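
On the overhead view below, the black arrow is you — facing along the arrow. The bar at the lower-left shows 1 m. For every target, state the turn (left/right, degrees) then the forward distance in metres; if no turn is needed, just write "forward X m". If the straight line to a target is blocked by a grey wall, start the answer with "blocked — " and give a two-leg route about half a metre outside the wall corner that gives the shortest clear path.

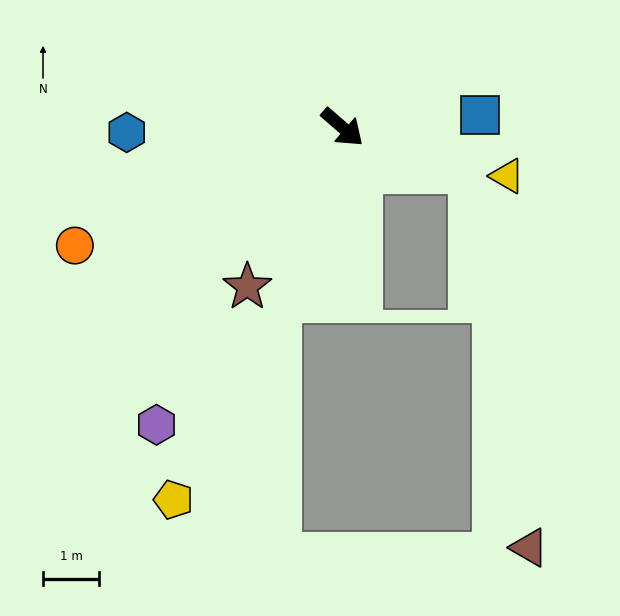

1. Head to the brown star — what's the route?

turn right 80°, forward 3.3 m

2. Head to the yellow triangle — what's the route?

turn left 24°, forward 3.1 m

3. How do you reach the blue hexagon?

turn right 138°, forward 3.9 m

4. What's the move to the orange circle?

turn right 115°, forward 5.2 m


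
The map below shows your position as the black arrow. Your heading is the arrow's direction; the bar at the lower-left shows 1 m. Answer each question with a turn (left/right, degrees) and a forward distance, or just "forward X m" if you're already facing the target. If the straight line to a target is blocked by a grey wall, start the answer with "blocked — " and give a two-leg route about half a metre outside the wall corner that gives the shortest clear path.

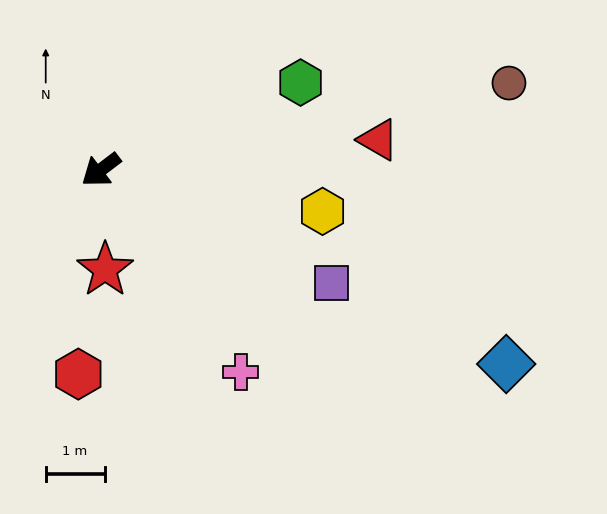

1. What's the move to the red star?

turn left 55°, forward 1.7 m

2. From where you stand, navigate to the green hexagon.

turn left 166°, forward 3.7 m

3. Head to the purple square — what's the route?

turn left 117°, forward 4.4 m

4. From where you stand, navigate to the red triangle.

turn left 149°, forward 4.7 m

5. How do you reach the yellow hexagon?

turn left 132°, forward 3.8 m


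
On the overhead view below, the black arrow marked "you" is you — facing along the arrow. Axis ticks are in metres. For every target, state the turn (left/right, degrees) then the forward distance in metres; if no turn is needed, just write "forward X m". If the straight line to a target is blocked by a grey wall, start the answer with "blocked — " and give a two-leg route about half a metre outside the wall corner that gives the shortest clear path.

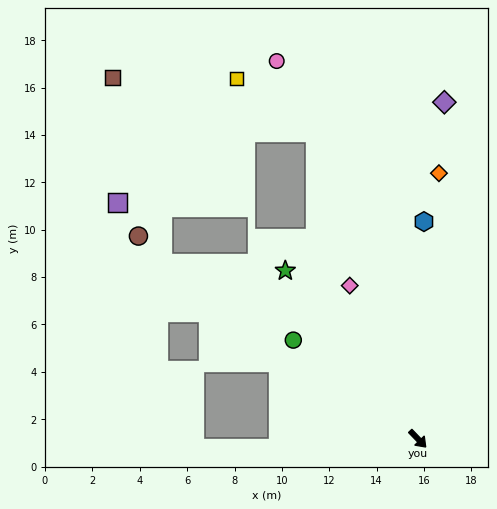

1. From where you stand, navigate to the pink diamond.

turn left 160°, forward 7.1 m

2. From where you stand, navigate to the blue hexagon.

turn left 135°, forward 9.2 m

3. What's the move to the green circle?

turn right 172°, forward 6.7 m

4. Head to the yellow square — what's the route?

blocked — turn left 155°, forward 13.6 m, then turn left 37°, forward 4.0 m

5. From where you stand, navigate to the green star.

turn left 174°, forward 9.0 m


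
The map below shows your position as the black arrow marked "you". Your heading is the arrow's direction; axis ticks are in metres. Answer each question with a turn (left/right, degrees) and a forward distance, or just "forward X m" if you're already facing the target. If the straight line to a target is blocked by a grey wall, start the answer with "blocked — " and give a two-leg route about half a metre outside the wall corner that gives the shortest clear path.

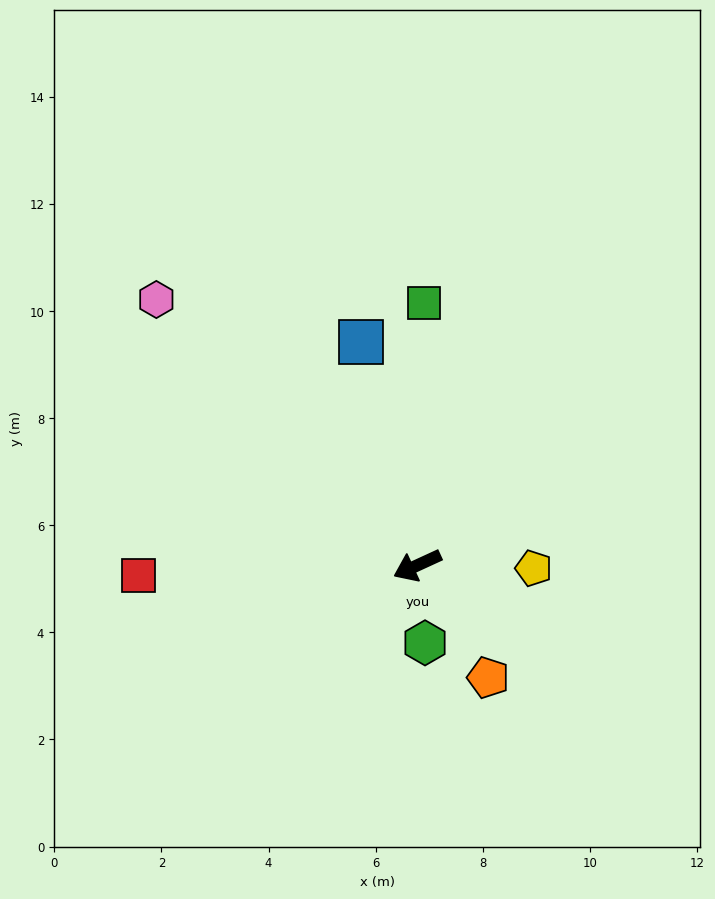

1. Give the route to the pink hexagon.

turn right 70°, forward 7.0 m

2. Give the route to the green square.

turn right 116°, forward 4.9 m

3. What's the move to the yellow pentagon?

turn left 154°, forward 2.2 m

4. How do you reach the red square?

turn right 23°, forward 5.2 m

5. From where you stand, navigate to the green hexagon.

turn left 71°, forward 1.5 m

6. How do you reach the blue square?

turn right 100°, forward 4.3 m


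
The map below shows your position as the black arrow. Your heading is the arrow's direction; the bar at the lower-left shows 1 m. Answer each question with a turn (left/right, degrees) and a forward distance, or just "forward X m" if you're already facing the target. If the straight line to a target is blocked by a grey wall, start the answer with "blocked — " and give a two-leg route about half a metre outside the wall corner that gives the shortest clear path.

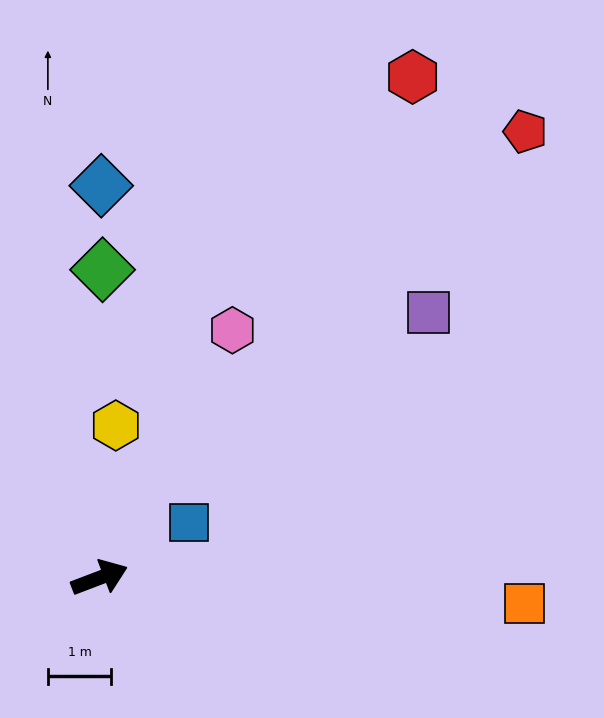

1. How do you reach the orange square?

turn right 24°, forward 6.7 m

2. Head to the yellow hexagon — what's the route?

turn left 63°, forward 2.4 m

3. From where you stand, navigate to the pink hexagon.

turn left 41°, forward 4.4 m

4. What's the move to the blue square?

turn left 11°, forward 1.7 m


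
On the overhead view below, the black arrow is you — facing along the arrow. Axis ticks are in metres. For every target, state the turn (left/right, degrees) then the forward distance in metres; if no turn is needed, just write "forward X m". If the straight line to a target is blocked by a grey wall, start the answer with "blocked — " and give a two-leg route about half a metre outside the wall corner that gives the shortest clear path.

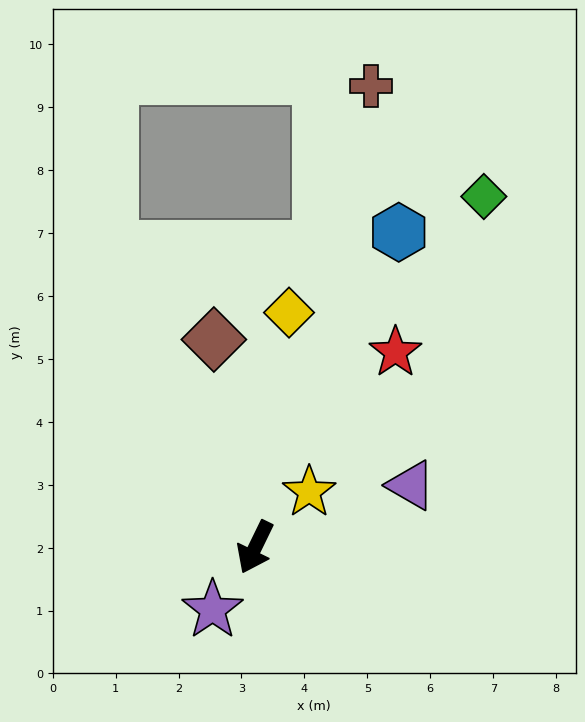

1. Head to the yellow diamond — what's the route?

turn right 162°, forward 3.8 m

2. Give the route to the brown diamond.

turn right 143°, forward 3.4 m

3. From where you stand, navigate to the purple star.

turn right 8°, forward 1.2 m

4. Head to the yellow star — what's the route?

turn left 162°, forward 1.2 m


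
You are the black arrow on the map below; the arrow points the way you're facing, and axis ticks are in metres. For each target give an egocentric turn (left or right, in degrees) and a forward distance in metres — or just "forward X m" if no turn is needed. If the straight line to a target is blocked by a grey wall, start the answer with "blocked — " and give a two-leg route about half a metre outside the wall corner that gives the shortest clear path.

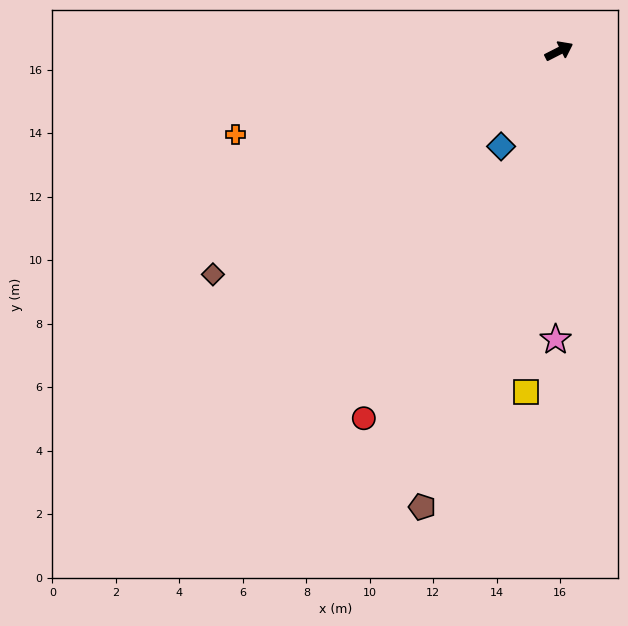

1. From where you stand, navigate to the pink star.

turn right 118°, forward 9.1 m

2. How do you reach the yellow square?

turn right 123°, forward 10.8 m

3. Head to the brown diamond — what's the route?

turn right 174°, forward 13.0 m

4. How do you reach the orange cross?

turn left 167°, forward 10.5 m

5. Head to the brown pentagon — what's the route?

turn right 134°, forward 15.0 m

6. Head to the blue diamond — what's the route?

turn right 148°, forward 3.5 m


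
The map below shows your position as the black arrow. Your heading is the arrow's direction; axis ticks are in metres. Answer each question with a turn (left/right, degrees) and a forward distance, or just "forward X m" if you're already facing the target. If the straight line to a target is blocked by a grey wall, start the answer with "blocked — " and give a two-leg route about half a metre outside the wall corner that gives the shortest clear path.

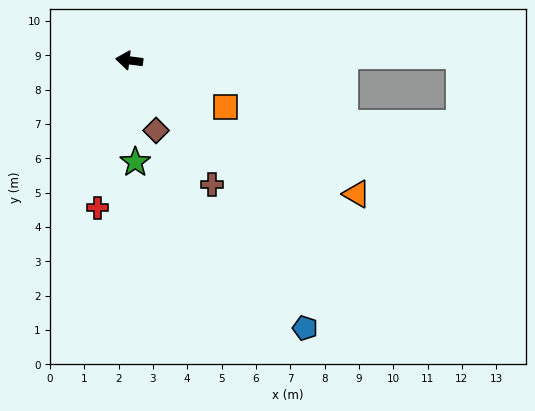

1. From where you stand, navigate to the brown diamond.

turn left 118°, forward 2.2 m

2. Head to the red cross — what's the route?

turn left 85°, forward 4.4 m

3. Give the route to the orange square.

turn left 161°, forward 3.1 m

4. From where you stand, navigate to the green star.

turn left 101°, forward 3.0 m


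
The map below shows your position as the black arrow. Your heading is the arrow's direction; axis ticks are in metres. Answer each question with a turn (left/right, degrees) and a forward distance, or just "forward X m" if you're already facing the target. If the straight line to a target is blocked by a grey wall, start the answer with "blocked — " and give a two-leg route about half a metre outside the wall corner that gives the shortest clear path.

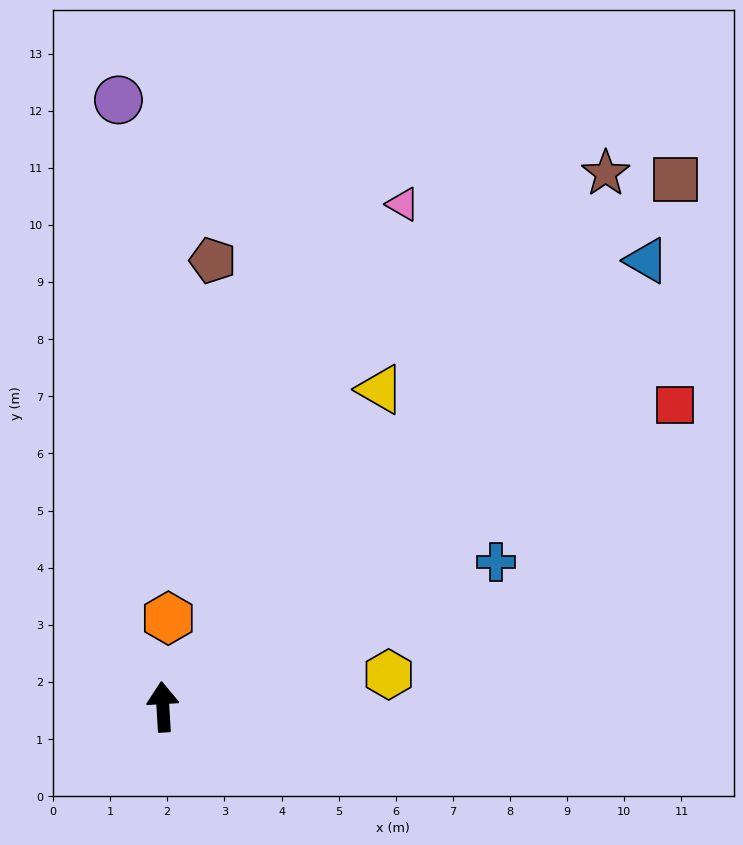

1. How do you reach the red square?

turn right 63°, forward 10.4 m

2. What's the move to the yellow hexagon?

turn right 85°, forward 4.0 m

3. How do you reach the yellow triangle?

turn right 38°, forward 6.7 m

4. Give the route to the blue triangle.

turn right 51°, forward 11.5 m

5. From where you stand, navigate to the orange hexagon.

turn right 7°, forward 1.6 m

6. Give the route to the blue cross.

turn right 70°, forward 6.4 m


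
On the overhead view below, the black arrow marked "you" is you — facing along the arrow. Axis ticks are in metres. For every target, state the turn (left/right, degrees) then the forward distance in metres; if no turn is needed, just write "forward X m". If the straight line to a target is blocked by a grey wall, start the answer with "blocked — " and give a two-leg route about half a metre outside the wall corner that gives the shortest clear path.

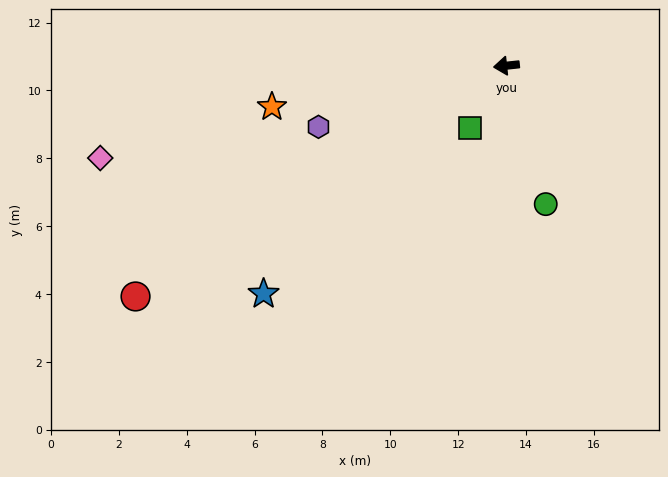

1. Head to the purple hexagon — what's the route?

turn left 12°, forward 5.8 m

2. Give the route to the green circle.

turn left 100°, forward 4.2 m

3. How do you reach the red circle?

turn left 26°, forward 12.9 m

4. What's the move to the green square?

turn left 54°, forward 2.1 m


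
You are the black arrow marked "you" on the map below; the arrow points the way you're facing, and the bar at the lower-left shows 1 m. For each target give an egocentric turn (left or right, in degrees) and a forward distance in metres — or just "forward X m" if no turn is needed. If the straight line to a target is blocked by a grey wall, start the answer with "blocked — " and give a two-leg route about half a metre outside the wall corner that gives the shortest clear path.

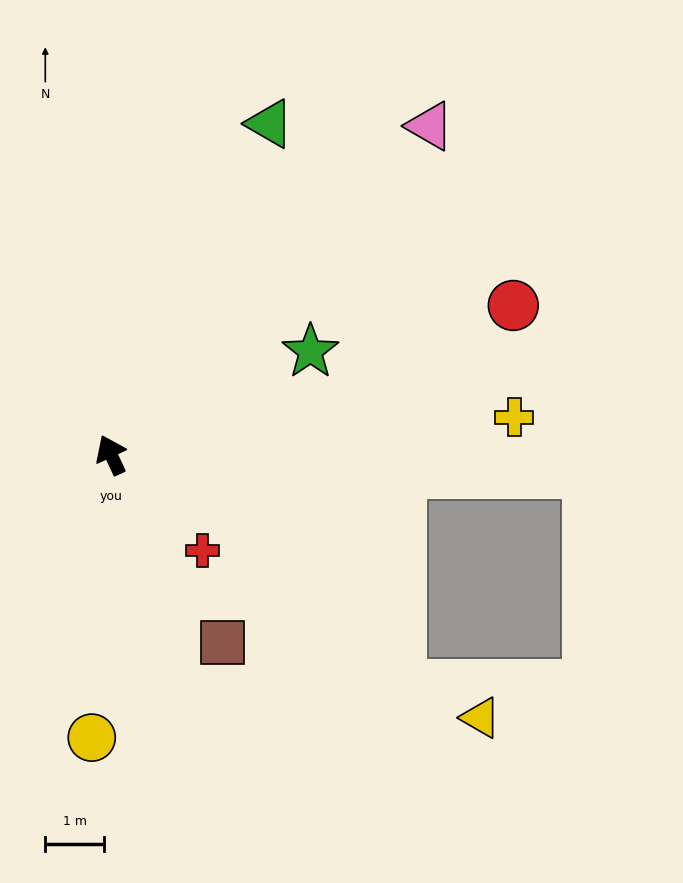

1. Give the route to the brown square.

turn right 174°, forward 3.7 m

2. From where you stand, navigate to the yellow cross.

turn right 110°, forward 6.9 m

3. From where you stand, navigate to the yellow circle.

turn left 151°, forward 4.8 m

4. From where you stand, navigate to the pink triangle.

turn right 69°, forward 7.8 m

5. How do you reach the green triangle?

turn right 51°, forward 6.2 m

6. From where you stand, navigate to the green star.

turn right 88°, forward 3.8 m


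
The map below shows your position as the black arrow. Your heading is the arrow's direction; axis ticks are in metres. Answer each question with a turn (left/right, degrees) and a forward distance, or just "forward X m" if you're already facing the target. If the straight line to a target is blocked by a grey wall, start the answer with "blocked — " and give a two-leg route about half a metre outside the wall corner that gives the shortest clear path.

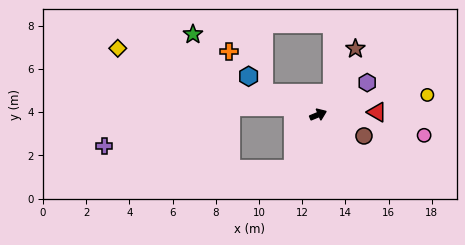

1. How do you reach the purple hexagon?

turn left 11°, forward 2.7 m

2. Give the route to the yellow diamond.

turn left 139°, forward 9.8 m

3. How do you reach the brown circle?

turn right 47°, forward 2.3 m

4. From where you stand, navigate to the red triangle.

turn right 20°, forward 2.7 m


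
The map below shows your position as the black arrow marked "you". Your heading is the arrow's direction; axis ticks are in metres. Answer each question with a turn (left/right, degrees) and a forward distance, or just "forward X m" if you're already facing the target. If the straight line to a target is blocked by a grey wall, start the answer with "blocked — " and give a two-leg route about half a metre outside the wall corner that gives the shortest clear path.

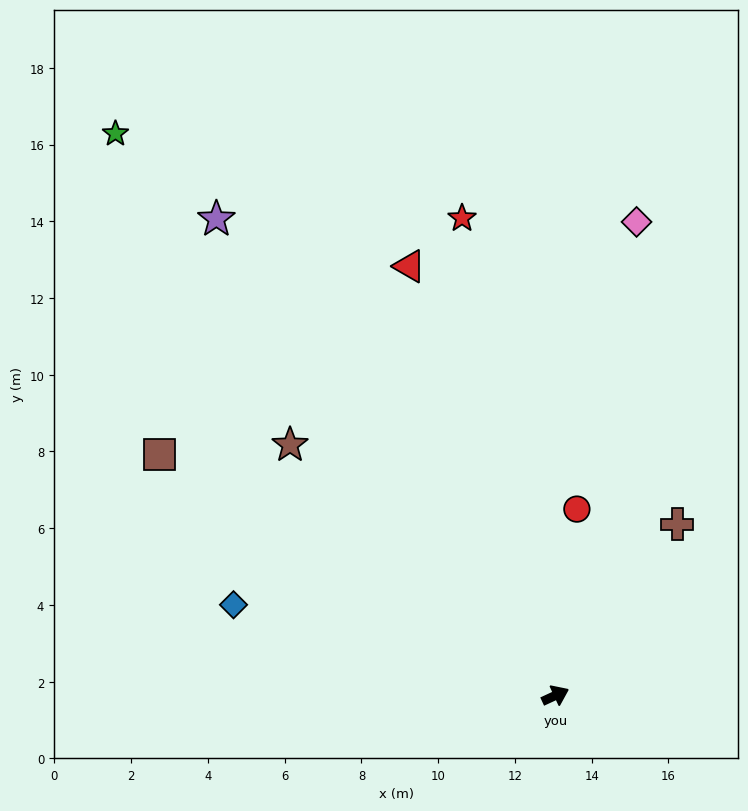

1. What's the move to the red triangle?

turn left 84°, forward 11.8 m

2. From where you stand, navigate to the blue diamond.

turn left 139°, forward 8.7 m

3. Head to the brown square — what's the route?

turn left 124°, forward 12.1 m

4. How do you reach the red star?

turn left 76°, forward 12.7 m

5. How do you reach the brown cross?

turn left 30°, forward 5.5 m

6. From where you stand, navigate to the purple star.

turn left 101°, forward 15.2 m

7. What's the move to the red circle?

turn left 59°, forward 4.9 m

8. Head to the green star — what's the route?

turn left 103°, forward 18.6 m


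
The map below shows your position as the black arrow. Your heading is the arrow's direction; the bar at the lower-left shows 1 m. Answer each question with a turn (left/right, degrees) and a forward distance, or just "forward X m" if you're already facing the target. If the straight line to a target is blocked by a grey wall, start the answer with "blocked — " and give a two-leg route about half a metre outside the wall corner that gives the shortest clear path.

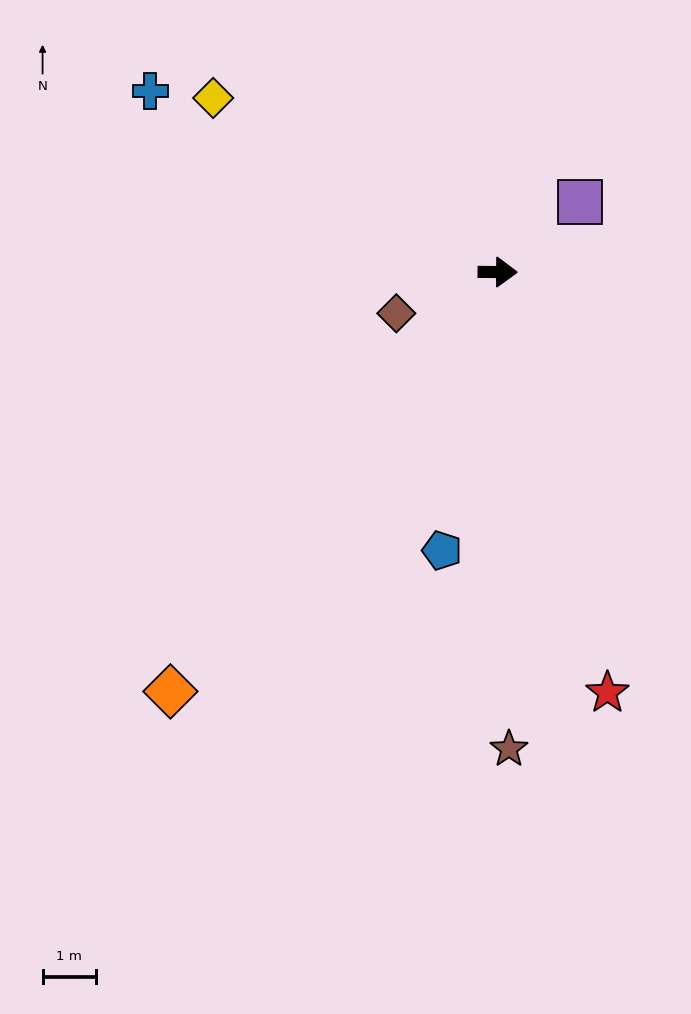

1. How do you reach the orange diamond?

turn right 127°, forward 10.0 m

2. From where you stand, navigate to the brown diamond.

turn right 157°, forward 2.1 m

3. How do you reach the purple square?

turn left 41°, forward 2.0 m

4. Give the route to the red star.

turn right 75°, forward 8.2 m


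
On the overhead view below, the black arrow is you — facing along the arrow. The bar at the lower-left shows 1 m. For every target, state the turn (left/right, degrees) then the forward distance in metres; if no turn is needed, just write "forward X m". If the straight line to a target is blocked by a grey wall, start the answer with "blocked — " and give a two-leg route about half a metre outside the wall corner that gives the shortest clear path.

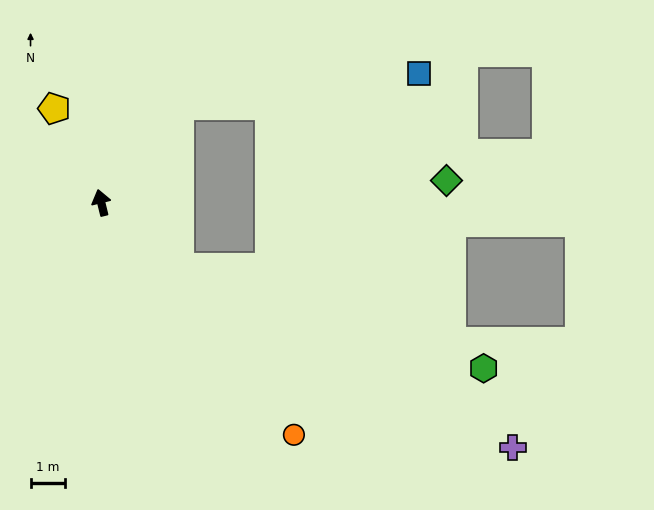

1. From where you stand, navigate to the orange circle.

turn right 154°, forward 8.7 m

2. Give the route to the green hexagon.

blocked — turn right 144°, forward 2.9 m, then turn left 22°, forward 9.2 m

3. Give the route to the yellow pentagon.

turn left 13°, forward 3.0 m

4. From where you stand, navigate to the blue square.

blocked — turn right 53°, forward 3.6 m, then turn right 43°, forward 7.0 m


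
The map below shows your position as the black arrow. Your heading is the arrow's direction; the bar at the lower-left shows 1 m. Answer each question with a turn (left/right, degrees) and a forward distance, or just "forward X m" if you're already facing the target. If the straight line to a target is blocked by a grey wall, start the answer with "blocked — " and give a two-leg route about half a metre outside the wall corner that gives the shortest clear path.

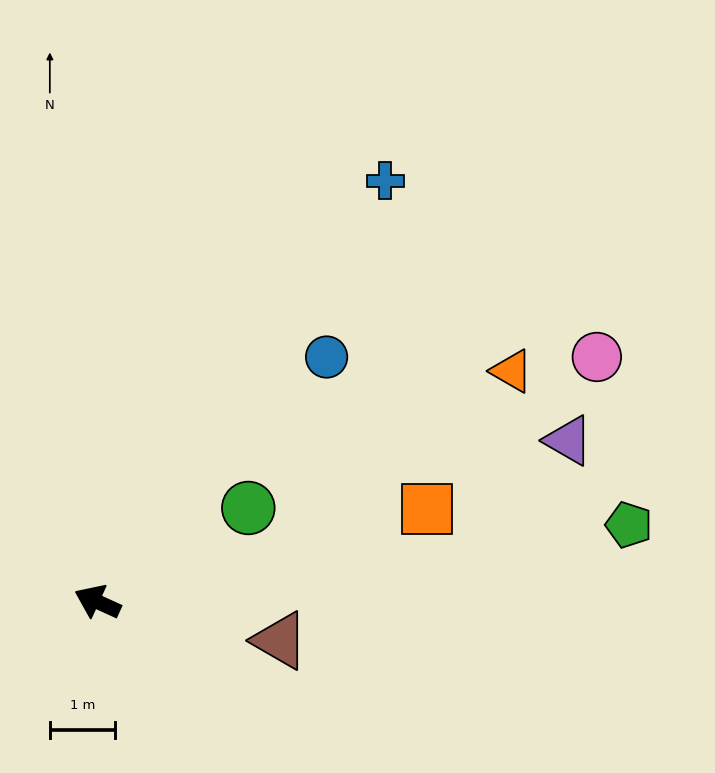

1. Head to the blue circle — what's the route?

turn right 109°, forward 5.1 m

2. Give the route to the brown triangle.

turn right 168°, forward 2.8 m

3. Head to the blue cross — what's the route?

turn right 100°, forward 7.8 m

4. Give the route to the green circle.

turn right 124°, forward 2.7 m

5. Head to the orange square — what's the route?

turn right 140°, forward 5.2 m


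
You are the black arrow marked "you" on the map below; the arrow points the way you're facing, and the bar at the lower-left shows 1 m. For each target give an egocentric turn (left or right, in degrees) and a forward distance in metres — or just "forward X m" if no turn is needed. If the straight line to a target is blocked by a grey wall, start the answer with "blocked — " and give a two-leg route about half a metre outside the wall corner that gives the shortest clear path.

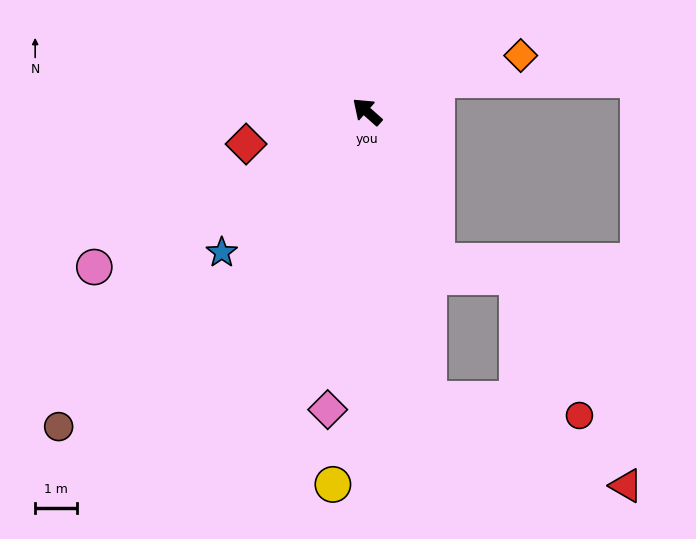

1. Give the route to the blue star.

turn left 86°, forward 4.8 m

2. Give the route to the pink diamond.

turn left 124°, forward 7.1 m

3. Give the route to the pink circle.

turn left 71°, forward 7.4 m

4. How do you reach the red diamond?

turn left 57°, forward 3.0 m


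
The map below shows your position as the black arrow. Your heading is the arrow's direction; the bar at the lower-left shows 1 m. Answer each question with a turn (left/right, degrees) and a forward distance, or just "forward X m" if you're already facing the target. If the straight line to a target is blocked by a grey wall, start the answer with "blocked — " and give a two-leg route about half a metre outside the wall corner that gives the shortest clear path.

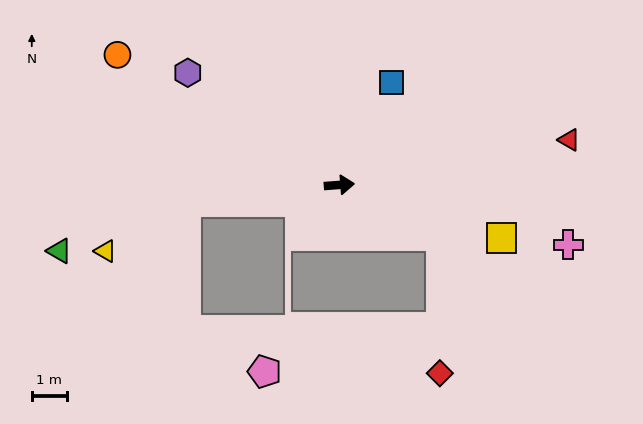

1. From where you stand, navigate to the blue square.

turn left 59°, forward 3.3 m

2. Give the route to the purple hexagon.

turn left 139°, forward 5.4 m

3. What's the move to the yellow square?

turn right 22°, forward 4.9 m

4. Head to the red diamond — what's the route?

blocked — turn right 31°, forward 3.2 m, then turn right 64°, forward 3.9 m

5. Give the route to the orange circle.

turn left 145°, forward 7.4 m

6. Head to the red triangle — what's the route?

turn left 7°, forward 6.7 m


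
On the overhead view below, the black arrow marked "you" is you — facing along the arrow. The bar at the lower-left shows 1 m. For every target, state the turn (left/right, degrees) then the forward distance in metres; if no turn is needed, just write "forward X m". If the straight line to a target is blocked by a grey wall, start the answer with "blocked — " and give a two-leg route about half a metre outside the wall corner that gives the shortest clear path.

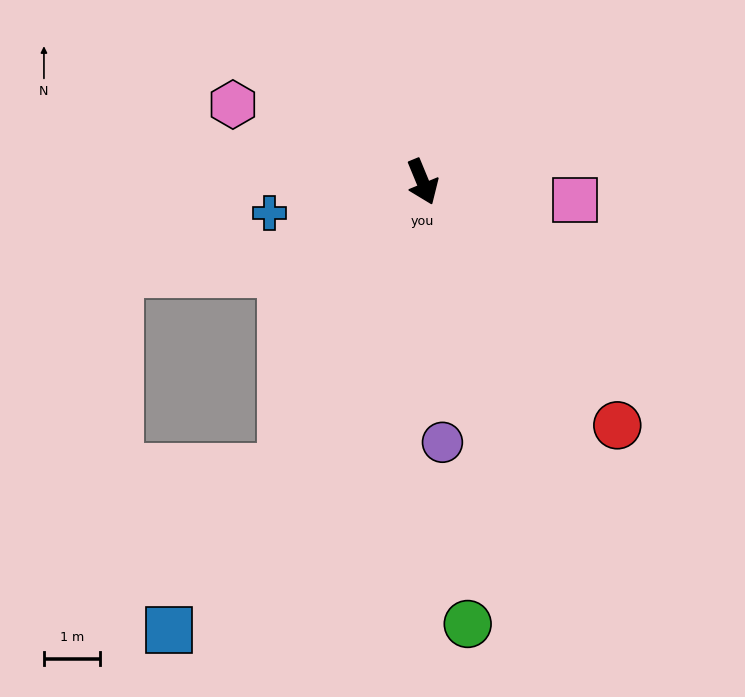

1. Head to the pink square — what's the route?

turn left 61°, forward 2.7 m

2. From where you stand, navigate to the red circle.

turn left 16°, forward 5.5 m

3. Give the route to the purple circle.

turn right 18°, forward 4.6 m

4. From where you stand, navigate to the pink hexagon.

turn right 135°, forward 3.6 m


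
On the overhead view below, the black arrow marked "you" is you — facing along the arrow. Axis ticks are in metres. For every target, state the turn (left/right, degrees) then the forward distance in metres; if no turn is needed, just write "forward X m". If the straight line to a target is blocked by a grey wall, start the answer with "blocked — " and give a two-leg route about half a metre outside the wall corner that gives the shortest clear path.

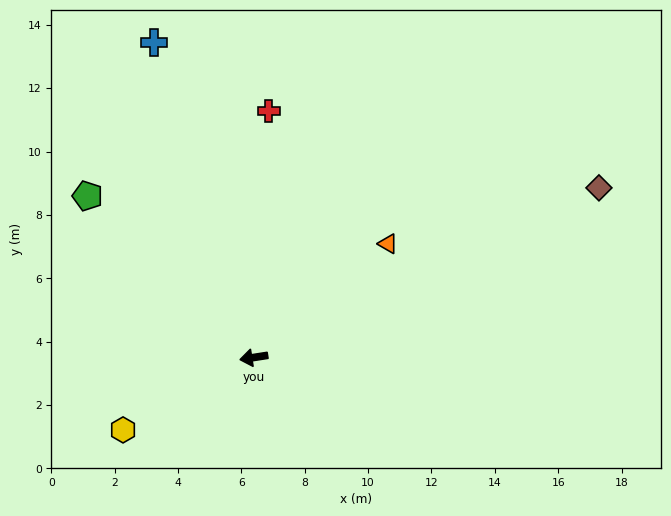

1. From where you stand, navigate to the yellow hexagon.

turn left 20°, forward 4.7 m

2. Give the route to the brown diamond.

turn right 163°, forward 12.1 m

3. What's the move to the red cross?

turn right 102°, forward 7.8 m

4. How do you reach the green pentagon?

turn right 53°, forward 7.3 m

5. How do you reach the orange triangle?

turn right 149°, forward 5.6 m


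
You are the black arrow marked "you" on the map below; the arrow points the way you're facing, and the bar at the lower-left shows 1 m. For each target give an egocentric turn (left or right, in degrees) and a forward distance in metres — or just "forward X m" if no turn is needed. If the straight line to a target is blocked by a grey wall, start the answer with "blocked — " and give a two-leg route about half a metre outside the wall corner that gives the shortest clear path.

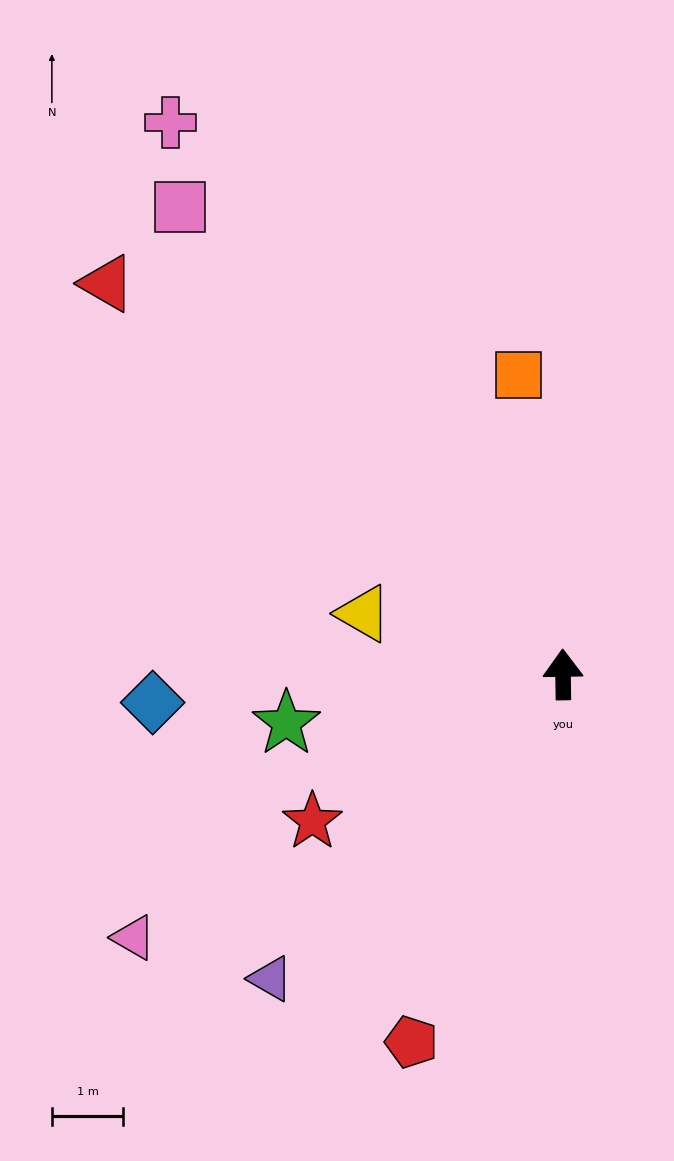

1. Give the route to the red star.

turn left 120°, forward 4.1 m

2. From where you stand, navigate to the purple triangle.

turn left 135°, forward 5.9 m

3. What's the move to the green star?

turn left 99°, forward 3.9 m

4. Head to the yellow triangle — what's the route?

turn left 72°, forward 2.9 m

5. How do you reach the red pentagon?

turn left 157°, forward 5.6 m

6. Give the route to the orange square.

turn left 8°, forward 4.2 m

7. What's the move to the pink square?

turn left 38°, forward 8.5 m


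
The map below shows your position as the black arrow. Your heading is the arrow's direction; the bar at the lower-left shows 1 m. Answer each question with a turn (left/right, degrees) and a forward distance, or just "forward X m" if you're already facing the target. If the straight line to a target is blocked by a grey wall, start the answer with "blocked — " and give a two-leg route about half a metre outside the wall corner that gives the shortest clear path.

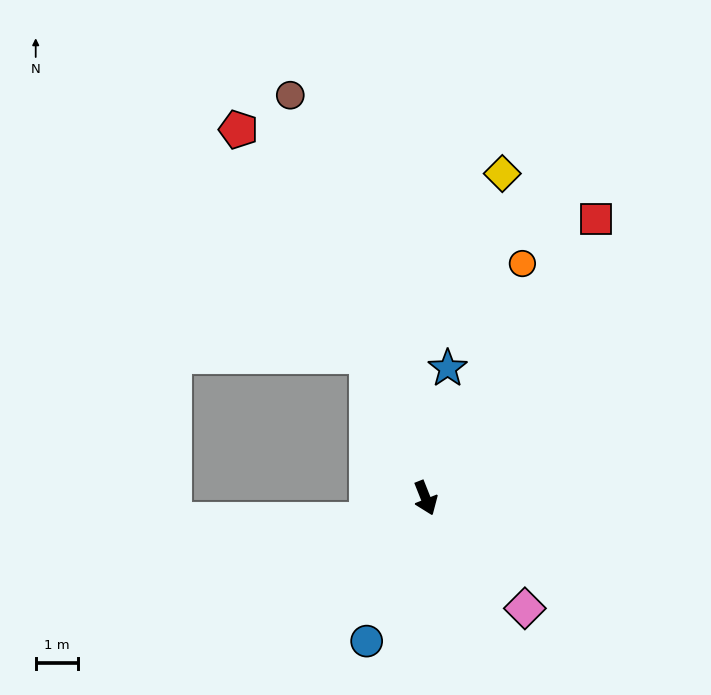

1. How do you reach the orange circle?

turn left 136°, forward 6.1 m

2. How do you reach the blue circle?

turn right 44°, forward 3.7 m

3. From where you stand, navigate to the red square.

turn left 127°, forward 7.8 m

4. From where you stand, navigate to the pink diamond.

turn left 20°, forward 3.5 m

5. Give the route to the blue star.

turn left 149°, forward 3.1 m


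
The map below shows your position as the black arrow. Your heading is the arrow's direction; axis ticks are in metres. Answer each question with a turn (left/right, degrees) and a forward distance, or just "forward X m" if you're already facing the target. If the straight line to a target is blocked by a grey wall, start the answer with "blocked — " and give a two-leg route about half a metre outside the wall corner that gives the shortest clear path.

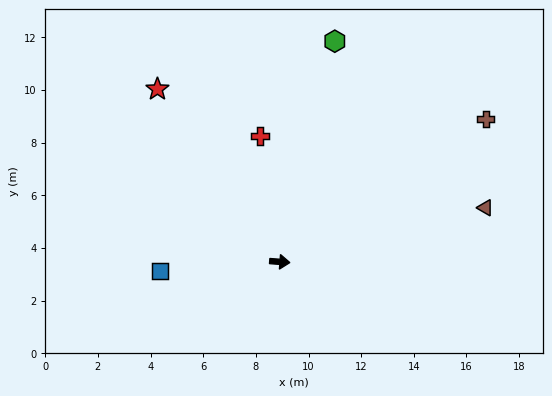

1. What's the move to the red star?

turn left 130°, forward 8.0 m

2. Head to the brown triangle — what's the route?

turn left 19°, forward 8.1 m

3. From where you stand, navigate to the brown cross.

turn left 39°, forward 9.5 m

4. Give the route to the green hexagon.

turn left 80°, forward 8.6 m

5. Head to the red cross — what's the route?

turn left 103°, forward 4.8 m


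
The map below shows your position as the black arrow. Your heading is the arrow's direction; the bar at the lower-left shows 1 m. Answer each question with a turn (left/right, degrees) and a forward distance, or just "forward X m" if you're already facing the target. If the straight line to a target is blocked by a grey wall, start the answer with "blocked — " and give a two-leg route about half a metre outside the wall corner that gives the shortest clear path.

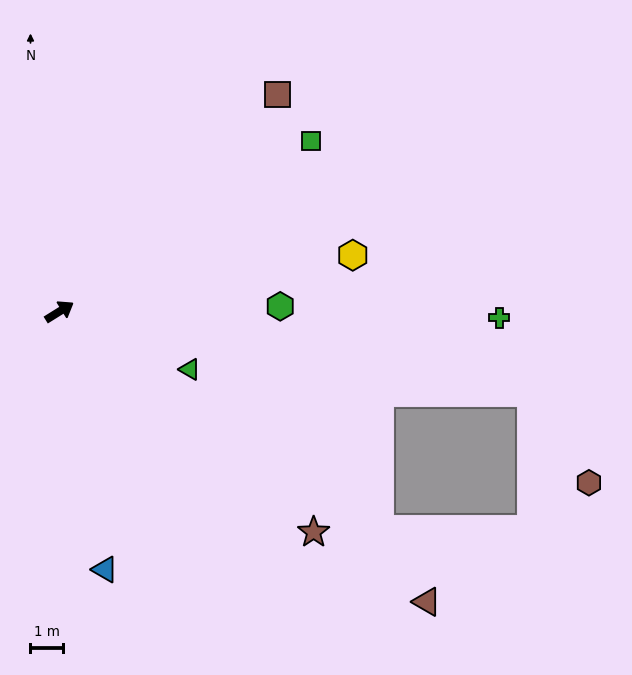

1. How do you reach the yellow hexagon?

turn right 21°, forward 9.1 m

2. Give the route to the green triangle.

turn right 56°, forward 4.3 m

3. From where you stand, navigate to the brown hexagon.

blocked — turn right 42°, forward 14.6 m, then turn right 47°, forward 3.2 m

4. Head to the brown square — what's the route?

turn left 13°, forward 9.4 m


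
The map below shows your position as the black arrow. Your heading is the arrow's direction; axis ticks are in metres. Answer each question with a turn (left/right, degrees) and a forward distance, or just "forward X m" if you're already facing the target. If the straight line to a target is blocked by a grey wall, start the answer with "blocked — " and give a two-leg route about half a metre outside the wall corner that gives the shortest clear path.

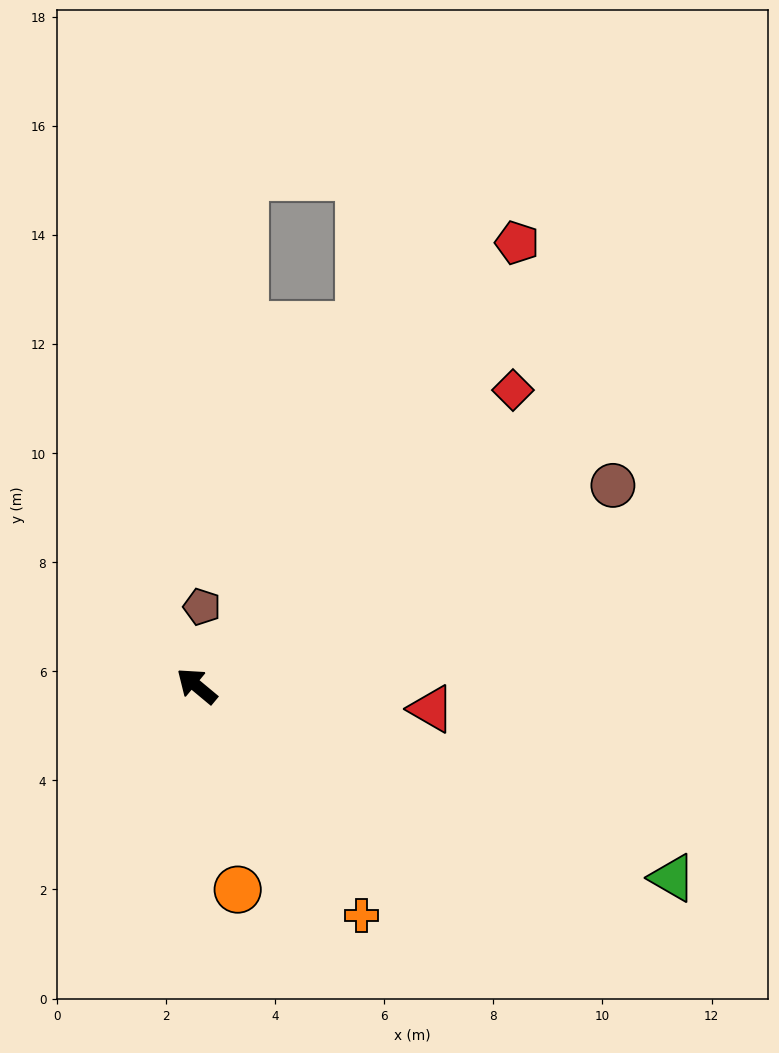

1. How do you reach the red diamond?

turn right 97°, forward 7.9 m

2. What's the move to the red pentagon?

turn right 86°, forward 10.0 m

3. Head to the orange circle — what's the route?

turn left 141°, forward 3.8 m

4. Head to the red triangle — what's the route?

turn right 146°, forward 4.3 m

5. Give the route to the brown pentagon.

turn right 54°, forward 1.5 m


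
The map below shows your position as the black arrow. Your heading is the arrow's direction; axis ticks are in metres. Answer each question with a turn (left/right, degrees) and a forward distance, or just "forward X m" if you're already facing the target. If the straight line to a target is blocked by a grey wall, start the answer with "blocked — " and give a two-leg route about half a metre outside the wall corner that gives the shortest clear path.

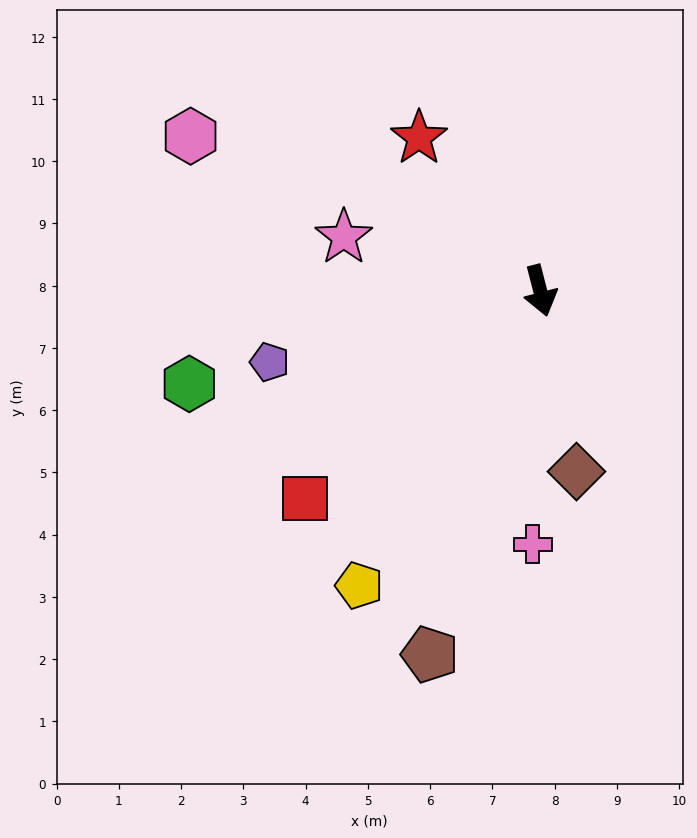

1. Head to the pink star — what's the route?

turn right 120°, forward 3.3 m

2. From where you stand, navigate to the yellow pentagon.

turn right 46°, forward 5.6 m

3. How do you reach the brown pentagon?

turn right 31°, forward 6.1 m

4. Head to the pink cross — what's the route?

turn right 16°, forward 4.1 m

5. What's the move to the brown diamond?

turn right 3°, forward 3.0 m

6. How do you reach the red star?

turn right 156°, forward 3.1 m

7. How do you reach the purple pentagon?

turn right 90°, forward 4.5 m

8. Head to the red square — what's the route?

turn right 63°, forward 5.0 m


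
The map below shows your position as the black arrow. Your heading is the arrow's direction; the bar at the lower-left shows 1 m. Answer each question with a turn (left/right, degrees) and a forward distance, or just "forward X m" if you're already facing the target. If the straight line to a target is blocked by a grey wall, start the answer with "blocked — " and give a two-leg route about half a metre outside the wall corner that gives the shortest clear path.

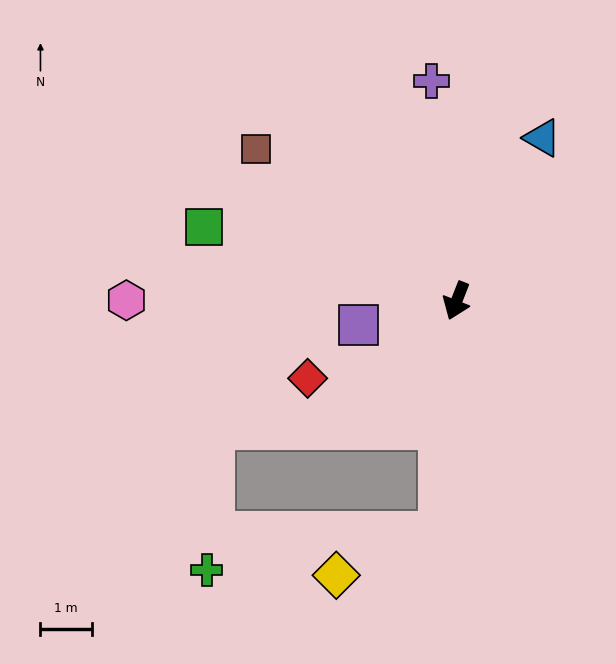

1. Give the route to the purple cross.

turn right 152°, forward 4.3 m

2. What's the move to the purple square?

turn right 55°, forward 2.0 m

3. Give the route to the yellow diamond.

blocked — turn left 17°, forward 4.6 m, then turn right 63°, forward 2.2 m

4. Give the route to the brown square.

turn right 106°, forward 4.9 m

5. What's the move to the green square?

turn right 85°, forward 5.2 m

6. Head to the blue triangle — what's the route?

turn left 174°, forward 3.6 m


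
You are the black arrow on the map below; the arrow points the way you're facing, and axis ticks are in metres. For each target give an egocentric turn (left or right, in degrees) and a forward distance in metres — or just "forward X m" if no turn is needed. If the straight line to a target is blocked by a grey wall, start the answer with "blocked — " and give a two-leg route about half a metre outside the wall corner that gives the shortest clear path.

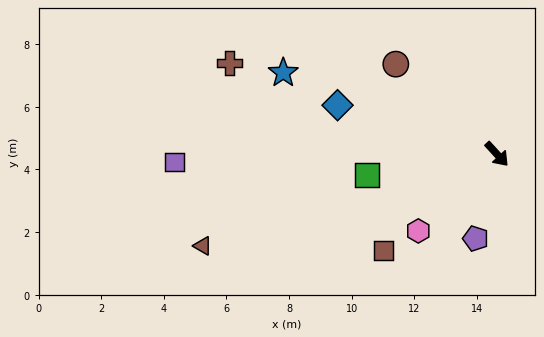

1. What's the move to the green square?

turn right 123°, forward 4.2 m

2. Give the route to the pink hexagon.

turn right 88°, forward 3.5 m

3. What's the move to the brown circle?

turn right 174°, forward 4.3 m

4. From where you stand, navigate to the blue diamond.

turn right 149°, forward 5.3 m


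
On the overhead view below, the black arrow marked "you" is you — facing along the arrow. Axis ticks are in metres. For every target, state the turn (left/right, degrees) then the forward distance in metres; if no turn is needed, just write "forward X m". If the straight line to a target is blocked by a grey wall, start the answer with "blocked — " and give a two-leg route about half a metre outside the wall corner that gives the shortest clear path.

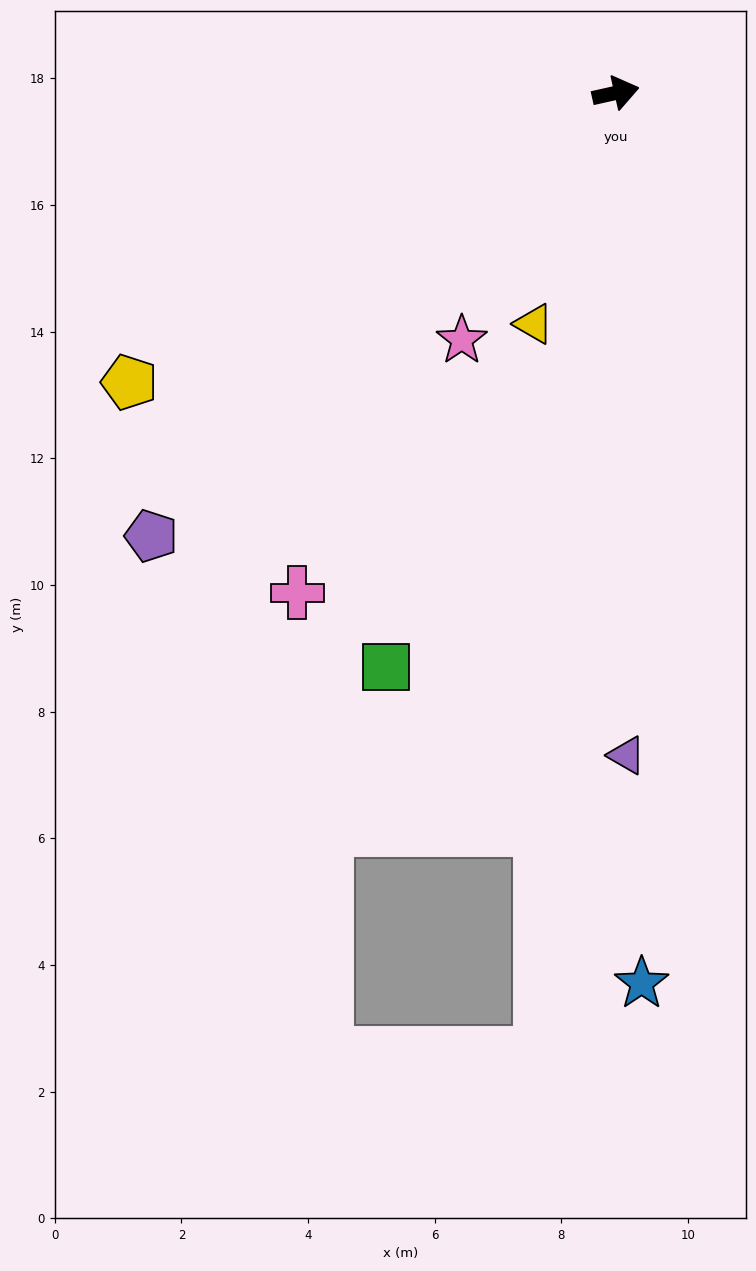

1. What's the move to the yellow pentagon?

turn right 162°, forward 8.9 m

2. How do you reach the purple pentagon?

turn right 149°, forward 10.1 m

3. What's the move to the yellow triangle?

turn right 122°, forward 3.9 m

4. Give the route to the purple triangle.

turn right 102°, forward 10.5 m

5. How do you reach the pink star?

turn right 135°, forward 4.6 m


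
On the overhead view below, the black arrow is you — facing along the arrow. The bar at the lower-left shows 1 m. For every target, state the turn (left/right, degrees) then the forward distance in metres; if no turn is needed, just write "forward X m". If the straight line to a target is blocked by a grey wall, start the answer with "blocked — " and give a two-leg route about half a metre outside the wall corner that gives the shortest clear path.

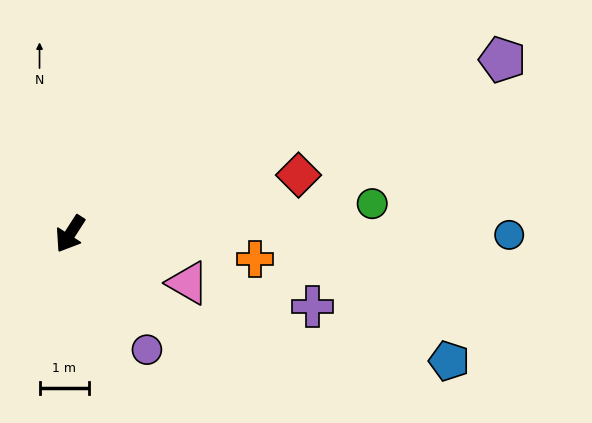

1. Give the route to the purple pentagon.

turn left 145°, forward 9.5 m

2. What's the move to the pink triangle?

turn left 100°, forward 2.6 m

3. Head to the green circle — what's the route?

turn left 128°, forward 6.2 m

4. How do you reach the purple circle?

turn left 66°, forward 2.8 m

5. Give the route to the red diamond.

turn left 137°, forward 4.8 m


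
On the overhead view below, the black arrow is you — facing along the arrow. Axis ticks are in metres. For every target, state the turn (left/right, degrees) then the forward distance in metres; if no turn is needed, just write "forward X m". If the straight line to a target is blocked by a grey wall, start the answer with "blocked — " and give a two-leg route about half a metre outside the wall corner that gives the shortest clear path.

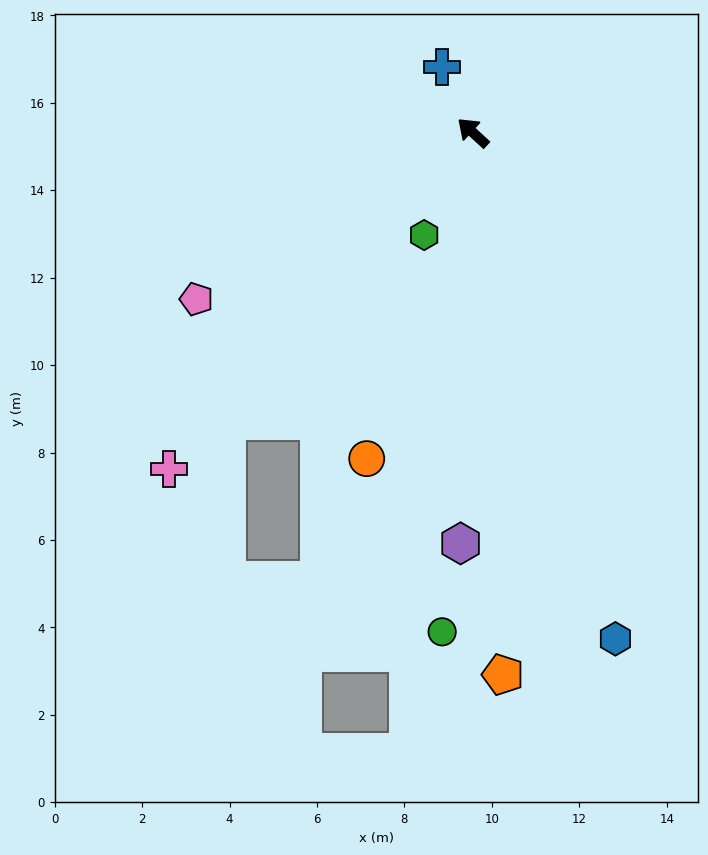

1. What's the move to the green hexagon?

turn left 107°, forward 2.6 m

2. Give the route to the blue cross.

turn right 22°, forward 1.7 m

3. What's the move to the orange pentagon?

turn left 136°, forward 12.4 m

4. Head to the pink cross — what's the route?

turn left 90°, forward 10.4 m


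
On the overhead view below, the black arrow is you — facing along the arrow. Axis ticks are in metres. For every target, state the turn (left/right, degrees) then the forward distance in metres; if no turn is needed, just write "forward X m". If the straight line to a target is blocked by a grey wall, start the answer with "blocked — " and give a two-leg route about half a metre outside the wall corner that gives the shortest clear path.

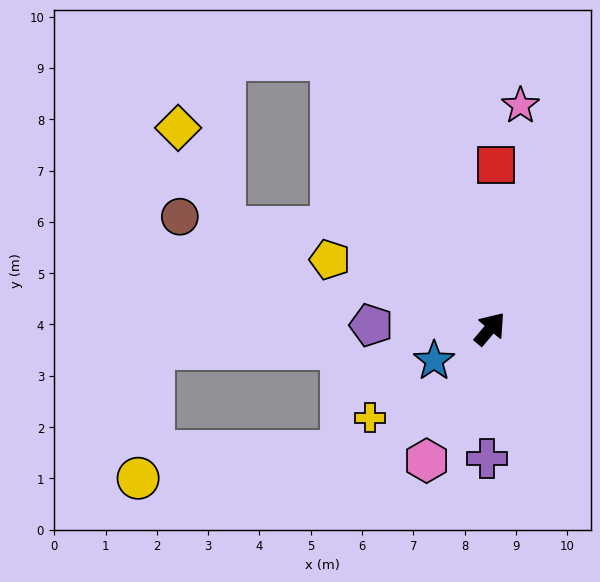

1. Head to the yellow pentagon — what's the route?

turn left 107°, forward 3.4 m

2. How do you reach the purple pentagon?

turn left 129°, forward 2.3 m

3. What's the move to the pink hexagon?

turn right 165°, forward 2.9 m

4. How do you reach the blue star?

turn left 160°, forward 1.3 m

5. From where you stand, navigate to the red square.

turn left 38°, forward 3.2 m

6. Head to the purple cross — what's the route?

turn right 141°, forward 2.5 m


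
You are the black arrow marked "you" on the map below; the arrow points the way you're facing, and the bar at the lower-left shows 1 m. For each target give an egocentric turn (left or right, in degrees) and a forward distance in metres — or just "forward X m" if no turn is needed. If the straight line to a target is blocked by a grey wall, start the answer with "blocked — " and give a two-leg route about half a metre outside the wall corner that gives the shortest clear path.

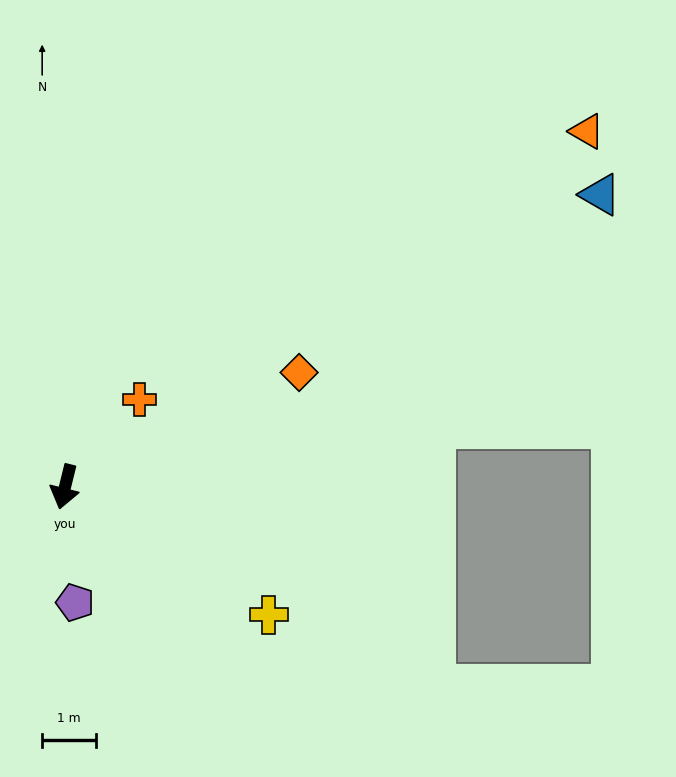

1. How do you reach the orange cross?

turn left 154°, forward 2.1 m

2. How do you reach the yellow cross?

turn left 72°, forward 4.5 m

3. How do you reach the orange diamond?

turn left 130°, forward 4.8 m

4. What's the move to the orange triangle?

turn left 138°, forward 11.7 m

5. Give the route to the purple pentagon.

turn left 19°, forward 2.2 m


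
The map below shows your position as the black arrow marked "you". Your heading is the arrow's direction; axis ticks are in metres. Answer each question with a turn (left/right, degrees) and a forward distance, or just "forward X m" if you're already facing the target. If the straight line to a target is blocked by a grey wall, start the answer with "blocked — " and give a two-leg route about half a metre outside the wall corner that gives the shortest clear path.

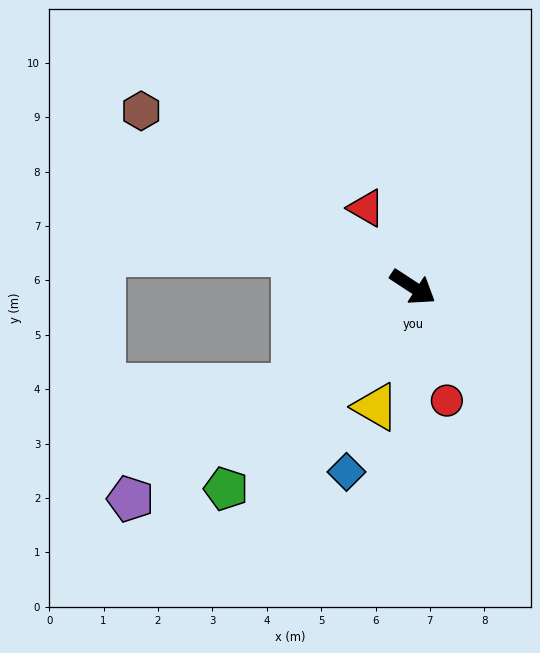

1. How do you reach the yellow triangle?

turn right 74°, forward 2.3 m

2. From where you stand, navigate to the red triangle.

turn left 154°, forward 1.7 m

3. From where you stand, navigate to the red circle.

turn right 40°, forward 2.2 m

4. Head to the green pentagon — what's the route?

turn right 100°, forward 5.1 m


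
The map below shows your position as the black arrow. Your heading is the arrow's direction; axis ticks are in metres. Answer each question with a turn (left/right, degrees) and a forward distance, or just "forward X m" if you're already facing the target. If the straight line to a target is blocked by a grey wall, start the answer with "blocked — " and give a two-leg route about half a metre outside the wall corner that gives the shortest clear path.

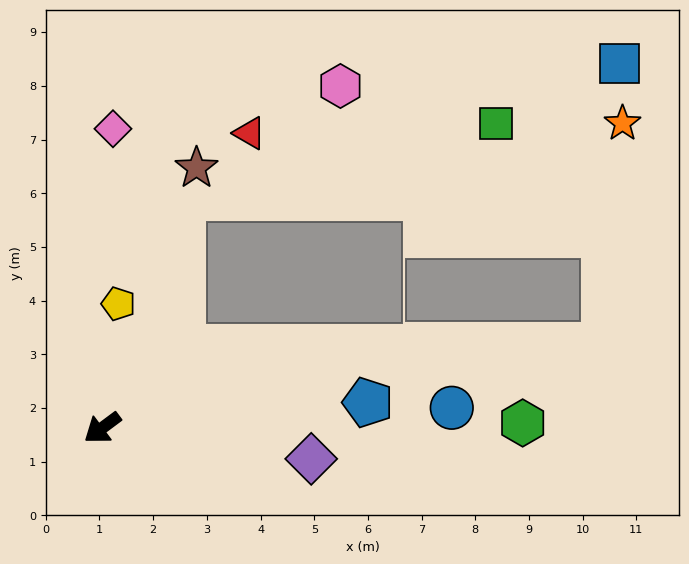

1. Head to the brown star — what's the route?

turn right 147°, forward 5.2 m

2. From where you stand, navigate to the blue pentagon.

turn left 149°, forward 5.0 m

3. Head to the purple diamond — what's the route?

turn left 135°, forward 3.9 m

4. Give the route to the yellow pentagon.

turn right 134°, forward 2.3 m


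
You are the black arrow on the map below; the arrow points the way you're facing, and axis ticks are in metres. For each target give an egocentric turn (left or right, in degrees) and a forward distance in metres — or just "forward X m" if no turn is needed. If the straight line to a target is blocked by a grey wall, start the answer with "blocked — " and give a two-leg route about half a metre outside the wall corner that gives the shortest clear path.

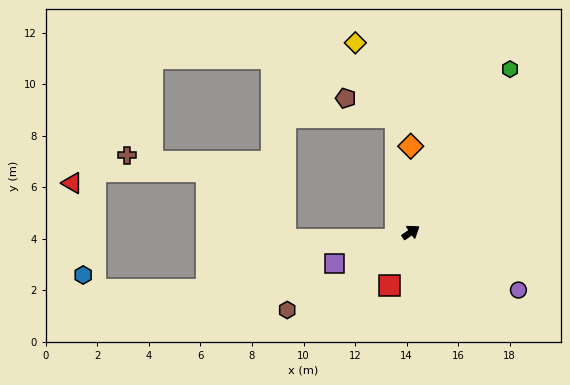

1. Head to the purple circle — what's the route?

turn right 63°, forward 4.7 m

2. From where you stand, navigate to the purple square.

turn left 167°, forward 3.2 m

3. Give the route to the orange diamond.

turn left 55°, forward 3.3 m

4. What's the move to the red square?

turn right 147°, forward 2.2 m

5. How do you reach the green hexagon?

turn left 24°, forward 7.4 m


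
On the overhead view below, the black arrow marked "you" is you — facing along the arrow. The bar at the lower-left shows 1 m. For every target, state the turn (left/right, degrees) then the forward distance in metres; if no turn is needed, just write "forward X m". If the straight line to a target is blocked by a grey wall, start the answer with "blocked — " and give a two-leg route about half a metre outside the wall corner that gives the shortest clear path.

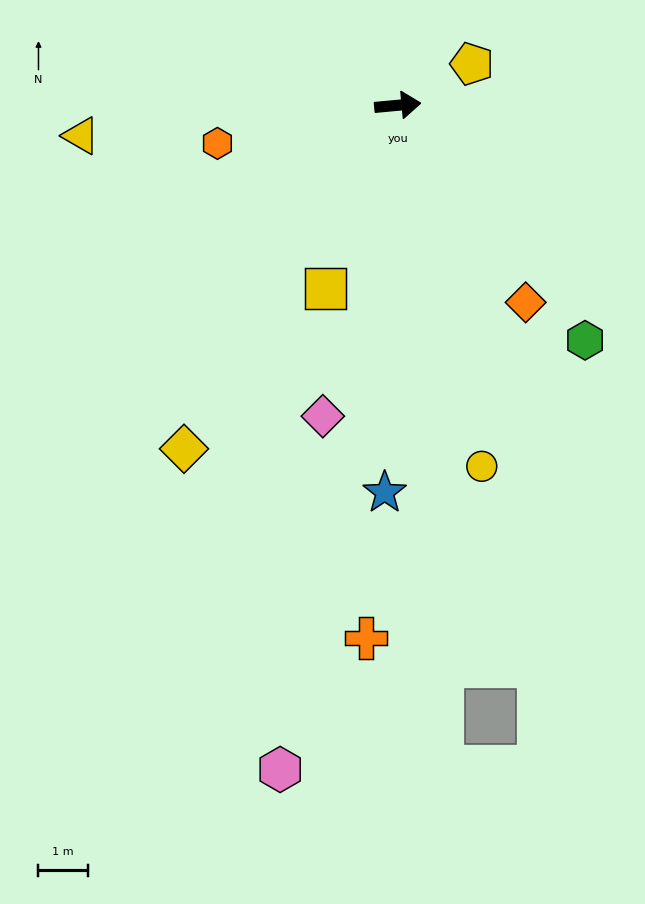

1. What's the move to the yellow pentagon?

turn left 24°, forward 1.7 m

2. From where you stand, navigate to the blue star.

turn right 97°, forward 7.9 m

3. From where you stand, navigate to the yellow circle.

turn right 82°, forward 7.5 m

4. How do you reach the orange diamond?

turn right 62°, forward 4.8 m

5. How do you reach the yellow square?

turn right 117°, forward 4.0 m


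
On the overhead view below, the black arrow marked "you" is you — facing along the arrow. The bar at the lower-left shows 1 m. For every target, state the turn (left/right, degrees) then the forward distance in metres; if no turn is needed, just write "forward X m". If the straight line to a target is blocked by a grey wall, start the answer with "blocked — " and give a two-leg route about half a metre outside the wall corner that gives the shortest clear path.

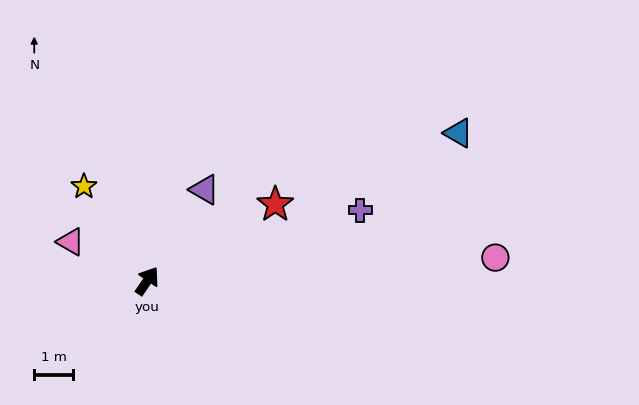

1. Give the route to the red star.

turn right 25°, forward 3.8 m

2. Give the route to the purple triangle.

turn left 2°, forward 2.8 m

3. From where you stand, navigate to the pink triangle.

turn left 97°, forward 2.2 m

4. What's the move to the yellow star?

turn left 68°, forward 2.9 m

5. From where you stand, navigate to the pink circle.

turn right 52°, forward 8.9 m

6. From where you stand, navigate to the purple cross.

turn right 37°, forward 5.7 m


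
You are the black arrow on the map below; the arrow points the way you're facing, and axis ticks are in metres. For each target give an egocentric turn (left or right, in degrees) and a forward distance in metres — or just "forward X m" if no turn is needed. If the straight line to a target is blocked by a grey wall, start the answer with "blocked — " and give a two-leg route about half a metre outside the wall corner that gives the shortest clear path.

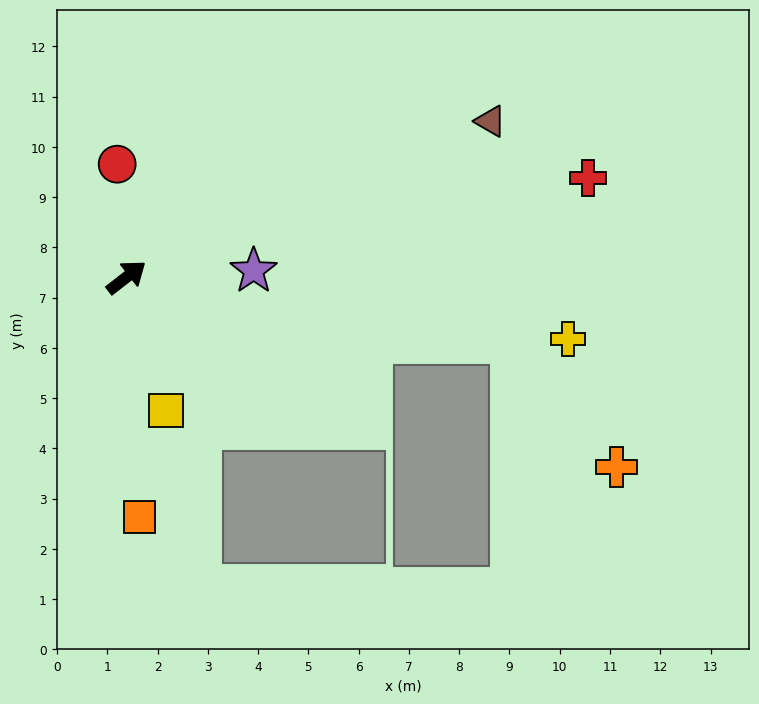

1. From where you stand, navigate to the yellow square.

turn right 111°, forward 2.8 m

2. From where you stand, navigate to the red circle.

turn left 57°, forward 2.3 m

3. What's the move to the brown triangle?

turn right 15°, forward 7.9 m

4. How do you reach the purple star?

turn right 35°, forward 2.5 m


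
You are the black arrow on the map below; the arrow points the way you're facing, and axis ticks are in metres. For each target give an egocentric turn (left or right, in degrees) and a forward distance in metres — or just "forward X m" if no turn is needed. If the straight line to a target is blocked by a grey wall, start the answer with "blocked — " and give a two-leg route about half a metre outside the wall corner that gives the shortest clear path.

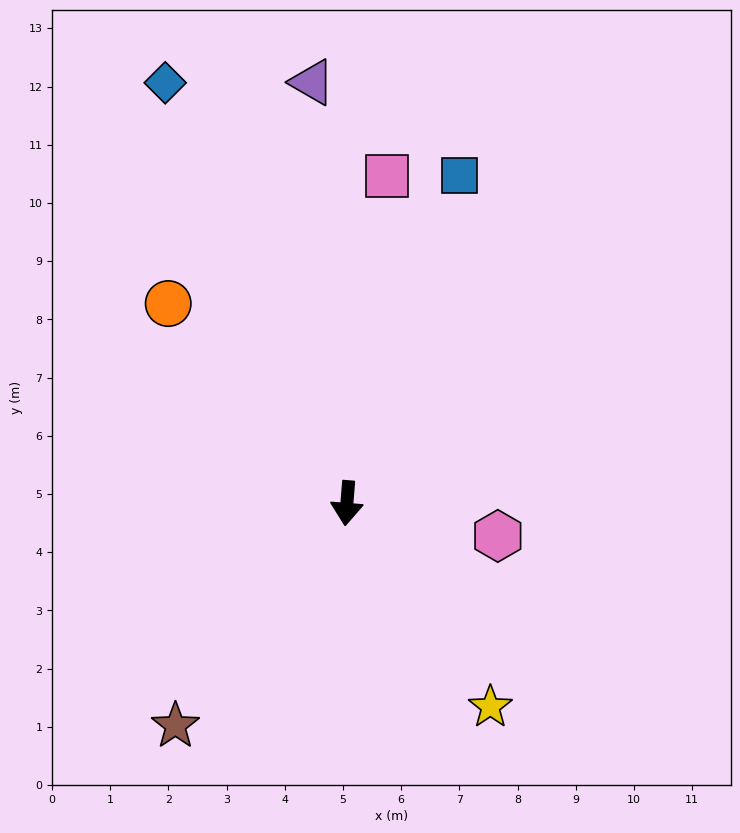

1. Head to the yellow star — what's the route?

turn left 40°, forward 4.3 m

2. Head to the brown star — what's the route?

turn right 33°, forward 4.8 m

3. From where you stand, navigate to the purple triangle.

turn right 171°, forward 7.3 m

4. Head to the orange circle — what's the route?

turn right 134°, forward 4.6 m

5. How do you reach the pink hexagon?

turn left 82°, forward 2.7 m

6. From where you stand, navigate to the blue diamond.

turn right 152°, forward 7.9 m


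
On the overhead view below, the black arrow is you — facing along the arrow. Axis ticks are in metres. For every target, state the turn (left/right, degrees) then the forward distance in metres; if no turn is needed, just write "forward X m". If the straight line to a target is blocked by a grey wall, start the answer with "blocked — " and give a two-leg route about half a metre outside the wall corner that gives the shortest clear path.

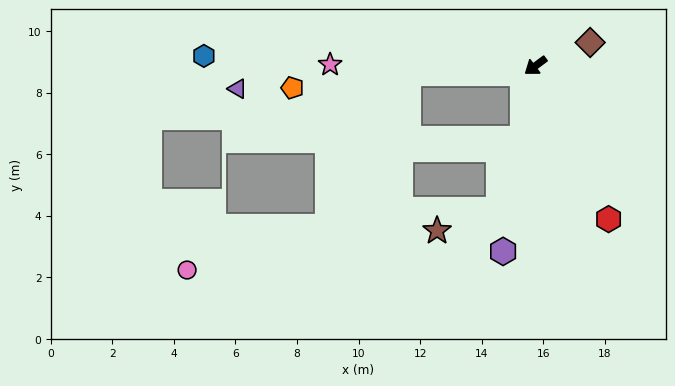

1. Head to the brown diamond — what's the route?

turn left 166°, forward 1.9 m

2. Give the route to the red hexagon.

turn left 79°, forward 5.5 m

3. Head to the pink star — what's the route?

turn right 37°, forward 6.7 m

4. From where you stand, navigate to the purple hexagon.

turn left 43°, forward 6.1 m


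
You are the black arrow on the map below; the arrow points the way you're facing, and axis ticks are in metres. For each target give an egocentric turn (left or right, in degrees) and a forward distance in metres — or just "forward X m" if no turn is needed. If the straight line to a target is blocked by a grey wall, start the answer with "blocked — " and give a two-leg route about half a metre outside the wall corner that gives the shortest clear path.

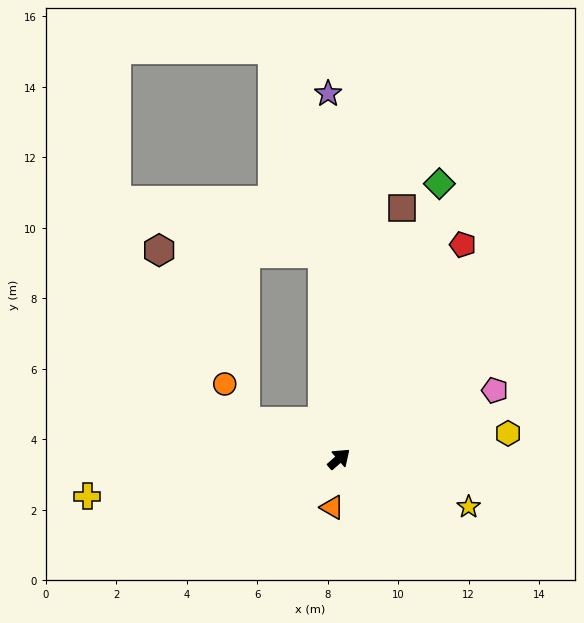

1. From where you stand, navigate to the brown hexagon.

blocked — turn left 53°, forward 5.9 m, then turn left 85°, forward 4.6 m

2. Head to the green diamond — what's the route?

turn left 29°, forward 8.3 m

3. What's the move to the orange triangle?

turn right 139°, forward 1.4 m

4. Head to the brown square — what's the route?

turn left 35°, forward 7.3 m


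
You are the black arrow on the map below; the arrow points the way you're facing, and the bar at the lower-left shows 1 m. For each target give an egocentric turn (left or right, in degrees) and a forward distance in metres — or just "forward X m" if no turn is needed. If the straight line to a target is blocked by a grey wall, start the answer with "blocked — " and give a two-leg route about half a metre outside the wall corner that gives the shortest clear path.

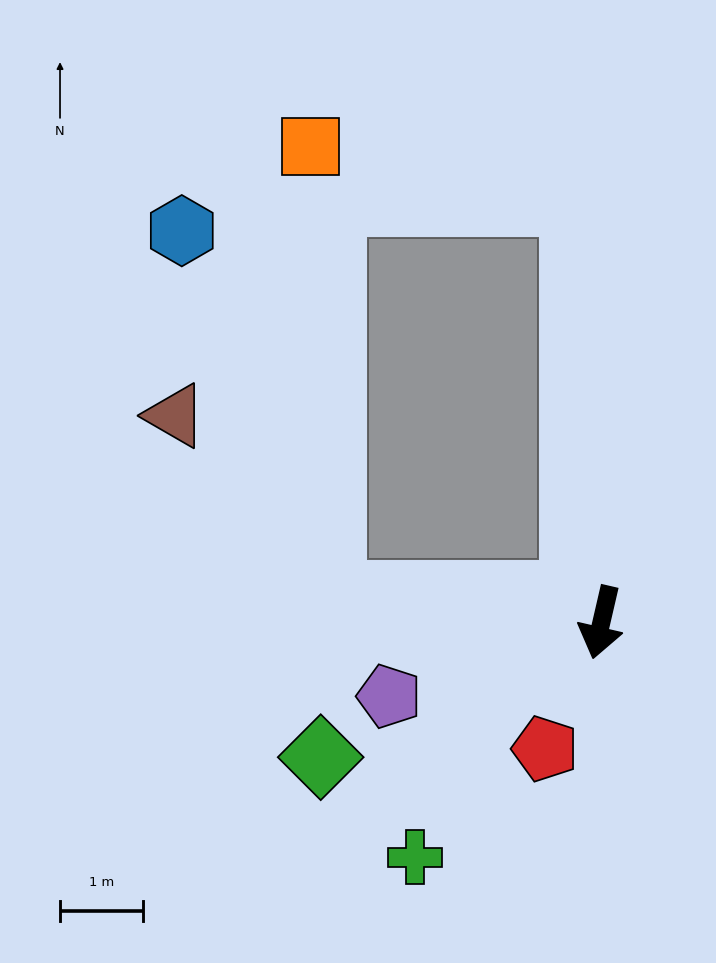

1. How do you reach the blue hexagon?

blocked — turn right 82°, forward 3.3 m, then turn right 63°, forward 4.8 m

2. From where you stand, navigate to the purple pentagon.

turn right 58°, forward 2.7 m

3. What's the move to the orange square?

blocked — turn right 163°, forward 5.1 m, then turn left 75°, forward 3.3 m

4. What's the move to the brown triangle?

blocked — turn right 82°, forward 3.3 m, then turn right 44°, forward 2.9 m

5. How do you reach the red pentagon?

turn right 11°, forward 1.7 m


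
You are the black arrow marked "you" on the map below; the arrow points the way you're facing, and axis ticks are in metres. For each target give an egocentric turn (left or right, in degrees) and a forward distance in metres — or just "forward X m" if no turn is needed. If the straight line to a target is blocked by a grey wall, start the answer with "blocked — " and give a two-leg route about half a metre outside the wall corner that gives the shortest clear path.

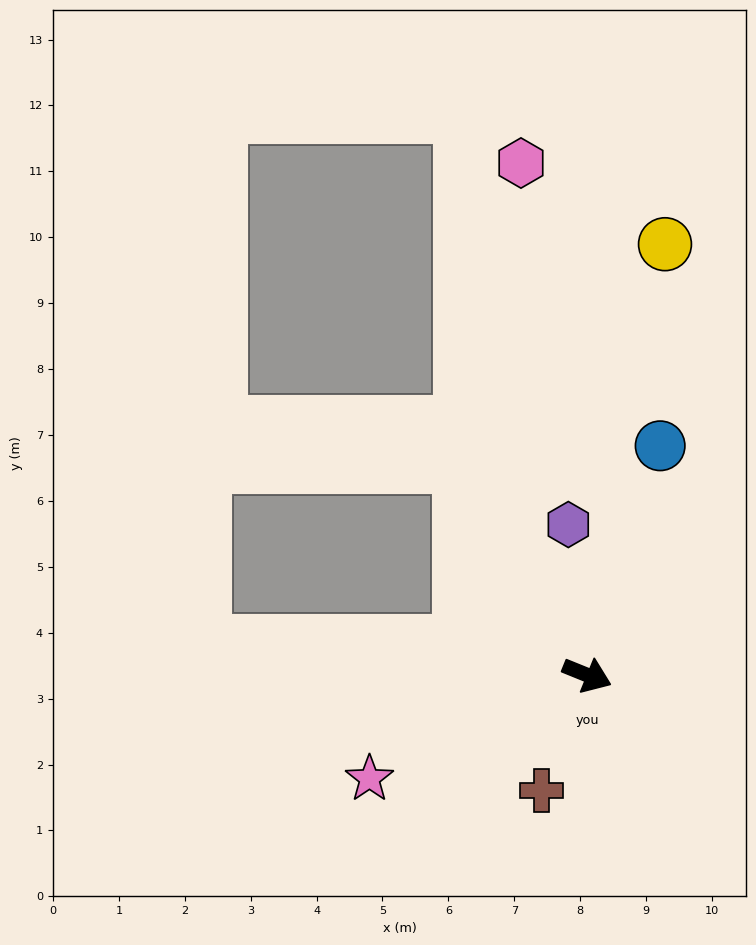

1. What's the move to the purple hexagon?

turn left 119°, forward 2.3 m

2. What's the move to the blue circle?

turn left 94°, forward 3.6 m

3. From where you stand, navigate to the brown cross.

turn right 89°, forward 1.9 m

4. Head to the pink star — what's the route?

turn right 132°, forward 3.7 m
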